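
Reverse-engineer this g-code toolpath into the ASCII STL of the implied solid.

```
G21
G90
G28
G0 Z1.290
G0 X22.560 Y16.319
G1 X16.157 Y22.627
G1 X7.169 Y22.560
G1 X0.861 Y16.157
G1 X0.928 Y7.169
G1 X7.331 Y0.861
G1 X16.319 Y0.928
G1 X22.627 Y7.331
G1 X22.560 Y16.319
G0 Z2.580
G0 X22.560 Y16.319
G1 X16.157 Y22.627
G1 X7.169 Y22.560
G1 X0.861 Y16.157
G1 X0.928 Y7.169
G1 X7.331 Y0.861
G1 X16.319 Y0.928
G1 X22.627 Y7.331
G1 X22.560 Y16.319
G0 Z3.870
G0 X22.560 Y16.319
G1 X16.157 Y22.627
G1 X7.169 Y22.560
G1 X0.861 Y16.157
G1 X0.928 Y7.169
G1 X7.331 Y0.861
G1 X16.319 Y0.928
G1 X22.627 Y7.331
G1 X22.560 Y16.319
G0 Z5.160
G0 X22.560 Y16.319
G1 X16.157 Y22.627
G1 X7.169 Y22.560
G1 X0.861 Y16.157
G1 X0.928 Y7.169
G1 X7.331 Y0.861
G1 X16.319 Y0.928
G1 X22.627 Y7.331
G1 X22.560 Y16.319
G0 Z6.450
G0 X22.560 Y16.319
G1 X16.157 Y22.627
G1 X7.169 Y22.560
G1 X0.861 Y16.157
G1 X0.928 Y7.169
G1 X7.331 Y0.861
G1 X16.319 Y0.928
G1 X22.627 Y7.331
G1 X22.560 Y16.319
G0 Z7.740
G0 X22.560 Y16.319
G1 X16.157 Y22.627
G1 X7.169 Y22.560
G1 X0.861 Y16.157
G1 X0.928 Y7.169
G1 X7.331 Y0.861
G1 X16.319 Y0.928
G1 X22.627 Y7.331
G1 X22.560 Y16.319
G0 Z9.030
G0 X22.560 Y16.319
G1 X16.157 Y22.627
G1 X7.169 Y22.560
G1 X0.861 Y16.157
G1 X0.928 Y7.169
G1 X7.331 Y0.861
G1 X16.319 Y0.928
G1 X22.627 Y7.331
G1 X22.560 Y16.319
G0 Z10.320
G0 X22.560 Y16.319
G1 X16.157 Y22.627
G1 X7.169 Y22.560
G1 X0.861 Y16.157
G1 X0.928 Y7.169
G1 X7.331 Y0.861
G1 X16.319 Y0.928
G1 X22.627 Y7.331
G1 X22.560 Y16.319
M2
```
solid part
  facet normal 0.0000 0.0000 -1.0000
    outer loop
      vertex 7.169 22.560 0.000
      vertex 16.157 22.627 0.000
      vertex 22.560 16.319 0.000
    endloop
  endfacet
  facet normal 0.0000 0.0000 -1.0000
    outer loop
      vertex 0.861 16.157 0.000
      vertex 7.169 22.560 0.000
      vertex 22.560 16.319 0.000
    endloop
  endfacet
  facet normal 0.0000 0.0000 -1.0000
    outer loop
      vertex 0.928 7.169 0.000
      vertex 0.861 16.157 0.000
      vertex 22.560 16.319 0.000
    endloop
  endfacet
  facet normal 0.0000 0.0000 -1.0000
    outer loop
      vertex 7.331 0.861 0.000
      vertex 0.928 7.169 0.000
      vertex 22.560 16.319 0.000
    endloop
  endfacet
  facet normal 0.0000 0.0000 -1.0000
    outer loop
      vertex 16.319 0.928 0.000
      vertex 7.331 0.861 0.000
      vertex 22.560 16.319 0.000
    endloop
  endfacet
  facet normal 0.0000 0.0000 -1.0000
    outer loop
      vertex 22.627 7.331 0.000
      vertex 16.319 0.928 0.000
      vertex 22.560 16.319 0.000
    endloop
  endfacet
  facet normal 0.0000 0.0000 1.0000
    outer loop
      vertex 22.560 16.319 10.320
      vertex 16.157 22.627 10.320
      vertex 7.169 22.560 10.320
    endloop
  endfacet
  facet normal 0.0000 0.0000 1.0000
    outer loop
      vertex 22.560 16.319 10.320
      vertex 7.169 22.560 10.320
      vertex 0.861 16.157 10.320
    endloop
  endfacet
  facet normal 0.0000 0.0000 1.0000
    outer loop
      vertex 22.560 16.319 10.320
      vertex 0.861 16.157 10.320
      vertex 0.928 7.169 10.320
    endloop
  endfacet
  facet normal 0.0000 0.0000 1.0000
    outer loop
      vertex 22.560 16.319 10.320
      vertex 0.928 7.169 10.320
      vertex 7.331 0.861 10.320
    endloop
  endfacet
  facet normal 0.0000 0.0000 1.0000
    outer loop
      vertex 22.560 16.319 10.320
      vertex 7.331 0.861 10.320
      vertex 16.319 0.928 10.320
    endloop
  endfacet
  facet normal 0.0000 0.0000 1.0000
    outer loop
      vertex 22.560 16.319 10.320
      vertex 16.319 0.928 10.320
      vertex 22.627 7.331 10.320
    endloop
  endfacet
  facet normal 0.7018 0.7124 0.0000
    outer loop
      vertex 22.560 16.319 0.000
      vertex 16.157 22.627 0.000
      vertex 16.157 22.627 10.320
    endloop
  endfacet
  facet normal 0.7018 0.7124 0.0000
    outer loop
      vertex 22.560 16.319 0.000
      vertex 16.157 22.627 10.320
      vertex 22.560 16.319 10.320
    endloop
  endfacet
  facet normal -0.0075 1.0000 0.0000
    outer loop
      vertex 16.157 22.627 0.000
      vertex 7.169 22.560 0.000
      vertex 7.169 22.560 10.320
    endloop
  endfacet
  facet normal -0.0075 1.0000 0.0000
    outer loop
      vertex 16.157 22.627 0.000
      vertex 7.169 22.560 10.320
      vertex 16.157 22.627 10.320
    endloop
  endfacet
  facet normal -0.7124 0.7018 0.0000
    outer loop
      vertex 7.169 22.560 0.000
      vertex 0.861 16.157 0.000
      vertex 0.861 16.157 10.320
    endloop
  endfacet
  facet normal -0.7124 0.7018 0.0000
    outer loop
      vertex 7.169 22.560 0.000
      vertex 0.861 16.157 10.320
      vertex 7.169 22.560 10.320
    endloop
  endfacet
  facet normal -1.0000 -0.0075 0.0000
    outer loop
      vertex 0.861 16.157 0.000
      vertex 0.928 7.169 0.000
      vertex 0.928 7.169 10.320
    endloop
  endfacet
  facet normal -1.0000 -0.0075 0.0000
    outer loop
      vertex 0.861 16.157 0.000
      vertex 0.928 7.169 10.320
      vertex 0.861 16.157 10.320
    endloop
  endfacet
  facet normal -0.7018 -0.7124 0.0000
    outer loop
      vertex 0.928 7.169 0.000
      vertex 7.331 0.861 0.000
      vertex 7.331 0.861 10.320
    endloop
  endfacet
  facet normal -0.7018 -0.7124 0.0000
    outer loop
      vertex 0.928 7.169 0.000
      vertex 7.331 0.861 10.320
      vertex 0.928 7.169 10.320
    endloop
  endfacet
  facet normal 0.0075 -1.0000 0.0000
    outer loop
      vertex 7.331 0.861 0.000
      vertex 16.319 0.928 0.000
      vertex 16.319 0.928 10.320
    endloop
  endfacet
  facet normal 0.0075 -1.0000 0.0000
    outer loop
      vertex 7.331 0.861 0.000
      vertex 16.319 0.928 10.320
      vertex 7.331 0.861 10.320
    endloop
  endfacet
  facet normal 0.7124 -0.7018 0.0000
    outer loop
      vertex 16.319 0.928 0.000
      vertex 22.627 7.331 0.000
      vertex 22.627 7.331 10.320
    endloop
  endfacet
  facet normal 0.7124 -0.7018 0.0000
    outer loop
      vertex 16.319 0.928 0.000
      vertex 22.627 7.331 10.320
      vertex 16.319 0.928 10.320
    endloop
  endfacet
  facet normal 1.0000 0.0075 0.0000
    outer loop
      vertex 22.627 7.331 0.000
      vertex 22.560 16.319 0.000
      vertex 22.560 16.319 10.320
    endloop
  endfacet
  facet normal 1.0000 0.0075 0.0000
    outer loop
      vertex 22.627 7.331 0.000
      vertex 22.560 16.319 10.320
      vertex 22.627 7.331 10.320
    endloop
  endfacet
endsolid part

The G0 Z moves step by Δz≈1.290 mm. Every layer's G1 loop is the same polygon, so the solid is a straight extrusion of it from z=0 to z≈10.3. Closing with flat bottom and top caps and triangulating gives 28 facets — a regular 8-sided prism (a cylinder approximated with 8 flat sides), circumscribed radius ≈ 11.7 mm, height ≈ 10.3 mm.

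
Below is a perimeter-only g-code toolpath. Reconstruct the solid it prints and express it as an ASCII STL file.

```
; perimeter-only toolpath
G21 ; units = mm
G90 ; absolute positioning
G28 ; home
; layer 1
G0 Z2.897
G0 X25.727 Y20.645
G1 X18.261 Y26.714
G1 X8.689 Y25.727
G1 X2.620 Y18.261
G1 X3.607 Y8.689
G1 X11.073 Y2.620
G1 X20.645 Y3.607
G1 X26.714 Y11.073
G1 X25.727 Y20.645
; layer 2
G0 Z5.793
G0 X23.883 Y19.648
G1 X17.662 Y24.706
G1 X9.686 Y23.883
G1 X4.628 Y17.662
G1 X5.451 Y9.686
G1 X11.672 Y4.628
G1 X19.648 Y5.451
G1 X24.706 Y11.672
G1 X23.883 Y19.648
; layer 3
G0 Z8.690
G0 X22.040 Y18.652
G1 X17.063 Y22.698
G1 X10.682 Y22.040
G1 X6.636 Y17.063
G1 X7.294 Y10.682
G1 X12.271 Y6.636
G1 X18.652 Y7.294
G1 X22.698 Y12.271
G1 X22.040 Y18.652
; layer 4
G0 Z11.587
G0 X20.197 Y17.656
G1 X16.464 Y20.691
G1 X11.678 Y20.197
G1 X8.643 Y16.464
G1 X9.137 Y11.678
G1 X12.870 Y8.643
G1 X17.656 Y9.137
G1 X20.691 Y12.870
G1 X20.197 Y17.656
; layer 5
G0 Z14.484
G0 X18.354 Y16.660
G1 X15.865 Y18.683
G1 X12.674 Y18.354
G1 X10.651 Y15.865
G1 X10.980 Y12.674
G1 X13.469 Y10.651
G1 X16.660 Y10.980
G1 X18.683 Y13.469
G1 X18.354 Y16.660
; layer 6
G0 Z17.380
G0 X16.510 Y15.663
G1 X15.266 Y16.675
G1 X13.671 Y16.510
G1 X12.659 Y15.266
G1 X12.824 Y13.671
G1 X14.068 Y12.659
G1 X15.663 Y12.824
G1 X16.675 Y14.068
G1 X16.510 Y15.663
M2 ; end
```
solid part
  facet normal 0.0000 0.0000 -1.0000
    outer loop
      vertex 7.693 27.570 0.000
      vertex 18.860 28.722 0.000
      vertex 27.570 21.641 0.000
    endloop
  endfacet
  facet normal 0.0000 0.0000 -1.0000
    outer loop
      vertex 0.612 18.860 0.000
      vertex 7.693 27.570 0.000
      vertex 27.570 21.641 0.000
    endloop
  endfacet
  facet normal 0.0000 0.0000 -1.0000
    outer loop
      vertex 1.764 7.693 0.000
      vertex 0.612 18.860 0.000
      vertex 27.570 21.641 0.000
    endloop
  endfacet
  facet normal 0.0000 0.0000 -1.0000
    outer loop
      vertex 10.474 0.612 0.000
      vertex 1.764 7.693 0.000
      vertex 27.570 21.641 0.000
    endloop
  endfacet
  facet normal 0.0000 0.0000 -1.0000
    outer loop
      vertex 21.641 1.764 0.000
      vertex 10.474 0.612 0.000
      vertex 27.570 21.641 0.000
    endloop
  endfacet
  facet normal 0.0000 0.0000 -1.0000
    outer loop
      vertex 28.722 10.474 0.000
      vertex 21.641 1.764 0.000
      vertex 27.570 21.641 0.000
    endloop
  endfacet
  facet normal 0.5245 0.6451 0.5556
    outer loop
      vertex 27.570 21.641 0.000
      vertex 18.860 28.722 0.000
      vertex 14.667 14.667 20.277
    endloop
  endfacet
  facet normal -0.0853 0.8270 0.5556
    outer loop
      vertex 18.860 28.722 0.000
      vertex 7.693 27.570 0.000
      vertex 14.667 14.667 20.277
    endloop
  endfacet
  facet normal -0.6451 0.5245 0.5556
    outer loop
      vertex 7.693 27.570 0.000
      vertex 0.612 18.860 0.000
      vertex 14.667 14.667 20.277
    endloop
  endfacet
  facet normal -0.8270 -0.0853 0.5556
    outer loop
      vertex 0.612 18.860 0.000
      vertex 1.764 7.693 0.000
      vertex 14.667 14.667 20.277
    endloop
  endfacet
  facet normal -0.5245 -0.6451 0.5556
    outer loop
      vertex 1.764 7.693 0.000
      vertex 10.474 0.612 0.000
      vertex 14.667 14.667 20.277
    endloop
  endfacet
  facet normal 0.0853 -0.8270 0.5556
    outer loop
      vertex 10.474 0.612 0.000
      vertex 21.641 1.764 0.000
      vertex 14.667 14.667 20.277
    endloop
  endfacet
  facet normal 0.6451 -0.5245 0.5556
    outer loop
      vertex 21.641 1.764 0.000
      vertex 28.722 10.474 0.000
      vertex 14.667 14.667 20.277
    endloop
  endfacet
  facet normal 0.8270 0.0853 0.5556
    outer loop
      vertex 28.722 10.474 0.000
      vertex 27.570 21.641 0.000
      vertex 14.667 14.667 20.277
    endloop
  endfacet
endsolid part

The G0 Z moves step by Δz≈2.897 mm. The G1 loops shrink linearly with z, so the solid tapers from its base footprint up to z≈20.3. Closing with a flat bottom cap and the tapered top and triangulating gives 14 facets — a regular 8-sided pyramid, base circumscribed radius ≈ 14.7 mm, apex at z ≈ 20.3 mm.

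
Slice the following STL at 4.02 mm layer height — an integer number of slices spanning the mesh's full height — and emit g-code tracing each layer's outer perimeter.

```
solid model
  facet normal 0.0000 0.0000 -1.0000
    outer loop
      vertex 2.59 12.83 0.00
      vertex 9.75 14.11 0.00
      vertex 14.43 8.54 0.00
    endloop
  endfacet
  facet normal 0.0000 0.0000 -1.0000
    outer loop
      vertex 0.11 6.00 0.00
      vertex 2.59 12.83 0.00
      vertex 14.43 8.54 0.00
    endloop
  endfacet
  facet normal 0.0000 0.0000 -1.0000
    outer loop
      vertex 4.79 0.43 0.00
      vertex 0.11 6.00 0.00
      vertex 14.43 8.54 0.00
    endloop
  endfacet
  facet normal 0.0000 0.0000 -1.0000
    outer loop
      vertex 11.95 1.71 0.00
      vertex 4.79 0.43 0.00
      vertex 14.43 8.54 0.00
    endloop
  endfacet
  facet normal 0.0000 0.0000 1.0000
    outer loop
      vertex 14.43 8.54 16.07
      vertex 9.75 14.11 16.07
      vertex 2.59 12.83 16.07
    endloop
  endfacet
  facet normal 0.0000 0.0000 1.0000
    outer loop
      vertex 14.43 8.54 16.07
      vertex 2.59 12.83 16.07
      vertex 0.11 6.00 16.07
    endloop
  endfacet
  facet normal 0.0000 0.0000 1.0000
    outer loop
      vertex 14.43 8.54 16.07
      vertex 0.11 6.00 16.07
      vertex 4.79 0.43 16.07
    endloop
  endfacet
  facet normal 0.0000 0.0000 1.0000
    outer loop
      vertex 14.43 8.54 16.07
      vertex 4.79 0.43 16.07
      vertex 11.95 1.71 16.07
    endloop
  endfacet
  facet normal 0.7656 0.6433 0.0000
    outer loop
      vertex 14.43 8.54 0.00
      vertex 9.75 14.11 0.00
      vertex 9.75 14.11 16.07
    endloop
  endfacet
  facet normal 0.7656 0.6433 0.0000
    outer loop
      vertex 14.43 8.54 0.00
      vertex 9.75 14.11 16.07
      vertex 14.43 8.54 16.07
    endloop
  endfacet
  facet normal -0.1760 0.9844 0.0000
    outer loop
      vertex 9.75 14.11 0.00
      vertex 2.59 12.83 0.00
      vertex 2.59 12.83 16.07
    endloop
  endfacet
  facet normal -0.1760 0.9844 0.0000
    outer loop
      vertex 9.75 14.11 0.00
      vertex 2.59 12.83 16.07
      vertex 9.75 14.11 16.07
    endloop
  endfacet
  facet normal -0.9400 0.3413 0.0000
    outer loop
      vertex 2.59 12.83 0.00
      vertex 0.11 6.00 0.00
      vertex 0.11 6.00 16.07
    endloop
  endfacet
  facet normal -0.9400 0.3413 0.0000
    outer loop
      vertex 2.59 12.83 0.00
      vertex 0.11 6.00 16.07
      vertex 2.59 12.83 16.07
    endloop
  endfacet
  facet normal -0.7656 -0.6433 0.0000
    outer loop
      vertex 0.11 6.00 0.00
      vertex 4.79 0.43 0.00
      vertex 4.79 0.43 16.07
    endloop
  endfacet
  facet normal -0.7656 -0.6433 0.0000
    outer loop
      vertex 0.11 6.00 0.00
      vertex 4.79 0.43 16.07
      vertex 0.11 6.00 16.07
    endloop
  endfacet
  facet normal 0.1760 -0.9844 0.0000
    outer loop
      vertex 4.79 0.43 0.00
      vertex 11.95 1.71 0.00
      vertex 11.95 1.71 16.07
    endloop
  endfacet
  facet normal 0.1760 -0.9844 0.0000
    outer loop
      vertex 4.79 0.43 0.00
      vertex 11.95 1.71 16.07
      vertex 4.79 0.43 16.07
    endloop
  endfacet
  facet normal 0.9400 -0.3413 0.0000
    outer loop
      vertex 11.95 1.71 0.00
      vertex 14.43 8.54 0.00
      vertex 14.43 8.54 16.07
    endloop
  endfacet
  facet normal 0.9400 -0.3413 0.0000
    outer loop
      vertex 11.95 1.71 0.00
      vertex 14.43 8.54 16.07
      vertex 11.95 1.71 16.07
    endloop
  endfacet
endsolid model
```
; perimeter-only toolpath
G21 ; units = mm
G90 ; absolute positioning
G28 ; home
; layer 1
G0 Z4.02
G0 X14.43 Y8.54
G1 X9.75 Y14.11
G1 X2.59 Y12.83
G1 X0.11 Y6.00
G1 X4.79 Y0.43
G1 X11.95 Y1.71
G1 X14.43 Y8.54
; layer 2
G0 Z8.04
G0 X14.43 Y8.54
G1 X9.75 Y14.11
G1 X2.59 Y12.83
G1 X0.11 Y6.00
G1 X4.79 Y0.43
G1 X11.95 Y1.71
G1 X14.43 Y8.54
; layer 3
G0 Z12.05
G0 X14.43 Y8.54
G1 X9.75 Y14.11
G1 X2.59 Y12.83
G1 X0.11 Y6.00
G1 X4.79 Y0.43
G1 X11.95 Y1.71
G1 X14.43 Y8.54
; layer 4
G0 Z16.07
G0 X14.43 Y8.54
G1 X9.75 Y14.11
G1 X2.59 Y12.83
G1 X0.11 Y6.00
G1 X4.79 Y0.43
G1 X11.95 Y1.71
G1 X14.43 Y8.54
M2 ; end

The solid is a regular 6-sided prism (a cylinder approximated with 6 flat sides), circumscribed radius ≈ 7.27 mm, height ≈ 16.1 mm. Slicing at Δz = 4.02 mm — 4 equal slices spanning the solid's height, so layer i sits at z = i·h/4 — gives 4 non-empty perimeters. Each is a 6-segment closed polygon; G0 lifts to the layer z and rapids to the start vertex, then G1 traces the edges.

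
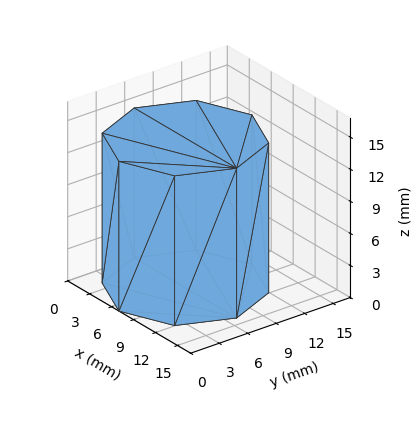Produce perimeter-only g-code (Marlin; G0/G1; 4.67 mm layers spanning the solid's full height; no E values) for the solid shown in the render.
Reading the render: the shape is a regular 8-sided prism (a cylinder approximated with 8 flat sides), circumscribed radius ≈ 7 mm, height ≈ 14 mm (dimensions read to the nearest mm from the axis ticks). For the g-code, the solid's height is divided into equal slices at the stated Δz and each level perimeter traced with G1 moves after a G0 lift.

; perimeter-only toolpath
G21 ; units = mm
G90 ; absolute positioning
G28 ; home
; layer 1
G0 Z4.67
G0 X14.00 Y7.00
G1 X11.95 Y11.95
G1 X7.00 Y14.00
G1 X2.05 Y11.95
G1 X0.00 Y7.00
G1 X2.05 Y2.05
G1 X7.00 Y0.00
G1 X11.95 Y2.05
G1 X14.00 Y7.00
; layer 2
G0 Z9.33
G0 X14.00 Y7.00
G1 X11.95 Y11.95
G1 X7.00 Y14.00
G1 X2.05 Y11.95
G1 X0.00 Y7.00
G1 X2.05 Y2.05
G1 X7.00 Y0.00
G1 X11.95 Y2.05
G1 X14.00 Y7.00
; layer 3
G0 Z14.00
G0 X14.00 Y7.00
G1 X11.95 Y11.95
G1 X7.00 Y14.00
G1 X2.05 Y11.95
G1 X0.00 Y7.00
G1 X2.05 Y2.05
G1 X7.00 Y0.00
G1 X11.95 Y2.05
G1 X14.00 Y7.00
M2 ; end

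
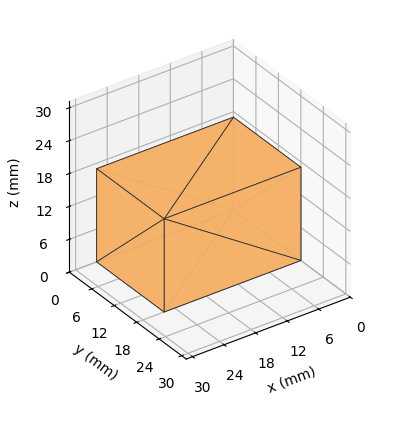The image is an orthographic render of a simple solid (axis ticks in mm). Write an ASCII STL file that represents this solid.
Reading the render: the shape is a rectangular box, roughly 26 × 18 mm footprint and 17 mm tall (dimensions read to the nearest mm from the axis ticks). For the STL, each face is triangulated and given an outward normal.

solid part
  facet normal 0.0000 0.0000 -1.0000
    outer loop
      vertex 26.0 18.0 0.0
      vertex 26.0 0.0 0.0
      vertex 0.0 0.0 0.0
    endloop
  endfacet
  facet normal 0.0000 0.0000 -1.0000
    outer loop
      vertex 0.0 18.0 0.0
      vertex 26.0 18.0 0.0
      vertex 0.0 0.0 0.0
    endloop
  endfacet
  facet normal 0.0000 0.0000 1.0000
    outer loop
      vertex 0.0 0.0 17.0
      vertex 26.0 0.0 17.0
      vertex 26.0 18.0 17.0
    endloop
  endfacet
  facet normal 0.0000 0.0000 1.0000
    outer loop
      vertex 0.0 0.0 17.0
      vertex 26.0 18.0 17.0
      vertex 0.0 18.0 17.0
    endloop
  endfacet
  facet normal 0.0000 -1.0000 0.0000
    outer loop
      vertex 0.0 0.0 0.0
      vertex 26.0 0.0 0.0
      vertex 26.0 0.0 17.0
    endloop
  endfacet
  facet normal 0.0000 -1.0000 0.0000
    outer loop
      vertex 0.0 0.0 0.0
      vertex 26.0 0.0 17.0
      vertex 0.0 0.0 17.0
    endloop
  endfacet
  facet normal 0.0000 1.0000 0.0000
    outer loop
      vertex 26.0 18.0 17.0
      vertex 26.0 18.0 0.0
      vertex 0.0 18.0 0.0
    endloop
  endfacet
  facet normal 0.0000 1.0000 0.0000
    outer loop
      vertex 0.0 18.0 17.0
      vertex 26.0 18.0 17.0
      vertex 0.0 18.0 0.0
    endloop
  endfacet
  facet normal -1.0000 0.0000 0.0000
    outer loop
      vertex 0.0 18.0 17.0
      vertex 0.0 18.0 0.0
      vertex 0.0 0.0 0.0
    endloop
  endfacet
  facet normal -1.0000 0.0000 0.0000
    outer loop
      vertex 0.0 0.0 17.0
      vertex 0.0 18.0 17.0
      vertex 0.0 0.0 0.0
    endloop
  endfacet
  facet normal 1.0000 0.0000 0.0000
    outer loop
      vertex 26.0 0.0 0.0
      vertex 26.0 18.0 0.0
      vertex 26.0 18.0 17.0
    endloop
  endfacet
  facet normal 1.0000 0.0000 0.0000
    outer loop
      vertex 26.0 0.0 0.0
      vertex 26.0 18.0 17.0
      vertex 26.0 0.0 17.0
    endloop
  endfacet
endsolid part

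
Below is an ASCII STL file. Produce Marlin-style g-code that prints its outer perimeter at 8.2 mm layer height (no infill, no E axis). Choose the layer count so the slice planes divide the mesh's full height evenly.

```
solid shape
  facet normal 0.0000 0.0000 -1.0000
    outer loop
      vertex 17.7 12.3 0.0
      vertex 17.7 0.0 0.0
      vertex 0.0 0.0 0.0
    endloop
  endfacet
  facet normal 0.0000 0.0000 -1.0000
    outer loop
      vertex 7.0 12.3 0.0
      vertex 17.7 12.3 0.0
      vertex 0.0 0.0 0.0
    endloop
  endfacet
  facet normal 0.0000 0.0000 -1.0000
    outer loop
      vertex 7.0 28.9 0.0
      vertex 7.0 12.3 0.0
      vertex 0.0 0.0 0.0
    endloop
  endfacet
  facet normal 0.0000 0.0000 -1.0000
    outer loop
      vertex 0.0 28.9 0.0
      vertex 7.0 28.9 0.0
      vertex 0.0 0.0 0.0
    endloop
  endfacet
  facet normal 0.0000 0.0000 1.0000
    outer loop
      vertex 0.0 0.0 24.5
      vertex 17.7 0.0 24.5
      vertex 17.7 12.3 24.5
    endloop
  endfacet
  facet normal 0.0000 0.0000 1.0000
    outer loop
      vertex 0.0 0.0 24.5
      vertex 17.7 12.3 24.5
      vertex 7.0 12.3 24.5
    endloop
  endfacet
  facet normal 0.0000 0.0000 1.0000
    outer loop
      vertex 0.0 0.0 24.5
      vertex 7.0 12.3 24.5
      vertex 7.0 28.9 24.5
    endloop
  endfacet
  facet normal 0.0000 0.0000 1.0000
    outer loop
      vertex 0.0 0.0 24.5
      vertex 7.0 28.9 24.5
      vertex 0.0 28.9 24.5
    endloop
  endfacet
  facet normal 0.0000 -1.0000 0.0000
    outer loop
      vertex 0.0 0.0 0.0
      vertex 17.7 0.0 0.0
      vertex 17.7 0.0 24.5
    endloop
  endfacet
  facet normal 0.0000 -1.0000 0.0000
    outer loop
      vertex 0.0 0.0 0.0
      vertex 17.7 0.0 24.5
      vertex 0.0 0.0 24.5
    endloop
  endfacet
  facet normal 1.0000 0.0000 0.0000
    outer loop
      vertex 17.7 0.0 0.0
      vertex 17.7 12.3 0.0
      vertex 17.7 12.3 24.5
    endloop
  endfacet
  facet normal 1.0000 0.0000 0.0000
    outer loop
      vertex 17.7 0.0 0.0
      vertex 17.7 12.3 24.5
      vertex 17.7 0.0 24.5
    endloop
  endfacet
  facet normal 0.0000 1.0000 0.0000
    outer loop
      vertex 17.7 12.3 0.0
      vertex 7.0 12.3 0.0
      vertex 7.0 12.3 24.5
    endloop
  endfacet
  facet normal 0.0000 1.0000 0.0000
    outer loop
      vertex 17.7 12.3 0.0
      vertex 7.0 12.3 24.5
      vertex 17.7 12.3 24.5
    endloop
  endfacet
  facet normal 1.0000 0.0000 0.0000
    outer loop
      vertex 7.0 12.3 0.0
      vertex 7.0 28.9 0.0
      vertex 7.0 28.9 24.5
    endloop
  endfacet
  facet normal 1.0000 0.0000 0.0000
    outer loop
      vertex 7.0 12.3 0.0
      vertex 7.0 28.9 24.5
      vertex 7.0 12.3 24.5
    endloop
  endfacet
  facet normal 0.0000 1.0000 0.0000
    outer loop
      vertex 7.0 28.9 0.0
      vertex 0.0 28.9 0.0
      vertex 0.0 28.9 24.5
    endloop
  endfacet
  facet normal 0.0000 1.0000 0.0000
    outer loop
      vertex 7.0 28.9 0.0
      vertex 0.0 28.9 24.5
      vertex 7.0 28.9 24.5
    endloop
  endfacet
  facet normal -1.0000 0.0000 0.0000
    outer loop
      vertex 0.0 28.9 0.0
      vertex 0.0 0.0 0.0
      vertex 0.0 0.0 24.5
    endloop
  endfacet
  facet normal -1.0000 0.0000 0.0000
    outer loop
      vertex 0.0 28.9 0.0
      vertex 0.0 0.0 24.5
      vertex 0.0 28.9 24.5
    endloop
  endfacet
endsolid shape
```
; perimeter-only toolpath
G21 ; units = mm
G90 ; absolute positioning
G28 ; home
; layer 1
G0 Z8.2
G0 X0.0 Y0.0
G1 X17.7 Y0.0
G1 X17.7 Y12.3
G1 X7.0 Y12.3
G1 X7.0 Y28.9
G1 X0.0 Y28.9
G1 X0.0 Y0.0
; layer 2
G0 Z16.3
G0 X0.0 Y0.0
G1 X17.7 Y0.0
G1 X17.7 Y12.3
G1 X7.0 Y12.3
G1 X7.0 Y28.9
G1 X0.0 Y28.9
G1 X0.0 Y0.0
; layer 3
G0 Z24.5
G0 X0.0 Y0.0
G1 X17.7 Y0.0
G1 X17.7 Y12.3
G1 X7.0 Y12.3
G1 X7.0 Y28.9
G1 X0.0 Y28.9
G1 X0.0 Y0.0
M2 ; end

The solid is an L-shaped prism: outer 17.7 × 28.9 mm, arm thicknesses ≈ 12.3 mm (horizontal) and 7 mm (vertical), extruded 24.5 mm in z. Slicing at Δz = 8.2 mm — 3 equal slices spanning the solid's height, so layer i sits at z = i·h/3 — gives 3 non-empty perimeters. Each is a 6-segment closed polygon; G0 lifts to the layer z and rapids to the start vertex, then G1 traces the edges.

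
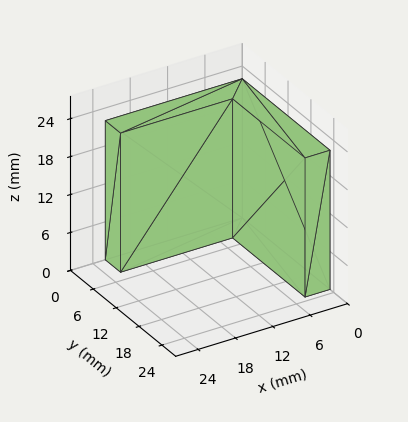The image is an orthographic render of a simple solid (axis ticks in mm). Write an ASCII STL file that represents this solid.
Reading the render: the shape is an L-shaped prism: outer 22 × 23 mm, arm thicknesses ≈ 4 mm (horizontal) and 4 mm (vertical), extruded 22 mm in z (dimensions read to the nearest mm from the axis ticks). For the STL, each face is triangulated and given an outward normal.

solid part
  facet normal 0.0000 0.0000 -1.0000
    outer loop
      vertex 22.000 4.000 0.000
      vertex 22.000 0.000 0.000
      vertex 0.000 0.000 0.000
    endloop
  endfacet
  facet normal 0.0000 0.0000 -1.0000
    outer loop
      vertex 4.000 4.000 0.000
      vertex 22.000 4.000 0.000
      vertex 0.000 0.000 0.000
    endloop
  endfacet
  facet normal 0.0000 0.0000 -1.0000
    outer loop
      vertex 4.000 23.000 0.000
      vertex 4.000 4.000 0.000
      vertex 0.000 0.000 0.000
    endloop
  endfacet
  facet normal 0.0000 0.0000 -1.0000
    outer loop
      vertex 0.000 23.000 0.000
      vertex 4.000 23.000 0.000
      vertex 0.000 0.000 0.000
    endloop
  endfacet
  facet normal 0.0000 0.0000 1.0000
    outer loop
      vertex 0.000 0.000 22.000
      vertex 22.000 0.000 22.000
      vertex 22.000 4.000 22.000
    endloop
  endfacet
  facet normal 0.0000 0.0000 1.0000
    outer loop
      vertex 0.000 0.000 22.000
      vertex 22.000 4.000 22.000
      vertex 4.000 4.000 22.000
    endloop
  endfacet
  facet normal 0.0000 0.0000 1.0000
    outer loop
      vertex 0.000 0.000 22.000
      vertex 4.000 4.000 22.000
      vertex 4.000 23.000 22.000
    endloop
  endfacet
  facet normal 0.0000 0.0000 1.0000
    outer loop
      vertex 0.000 0.000 22.000
      vertex 4.000 23.000 22.000
      vertex 0.000 23.000 22.000
    endloop
  endfacet
  facet normal 0.0000 -1.0000 0.0000
    outer loop
      vertex 0.000 0.000 0.000
      vertex 22.000 0.000 0.000
      vertex 22.000 0.000 22.000
    endloop
  endfacet
  facet normal 0.0000 -1.0000 0.0000
    outer loop
      vertex 0.000 0.000 0.000
      vertex 22.000 0.000 22.000
      vertex 0.000 0.000 22.000
    endloop
  endfacet
  facet normal 1.0000 0.0000 0.0000
    outer loop
      vertex 22.000 0.000 0.000
      vertex 22.000 4.000 0.000
      vertex 22.000 4.000 22.000
    endloop
  endfacet
  facet normal 1.0000 0.0000 0.0000
    outer loop
      vertex 22.000 0.000 0.000
      vertex 22.000 4.000 22.000
      vertex 22.000 0.000 22.000
    endloop
  endfacet
  facet normal 0.0000 1.0000 0.0000
    outer loop
      vertex 22.000 4.000 0.000
      vertex 4.000 4.000 0.000
      vertex 4.000 4.000 22.000
    endloop
  endfacet
  facet normal 0.0000 1.0000 0.0000
    outer loop
      vertex 22.000 4.000 0.000
      vertex 4.000 4.000 22.000
      vertex 22.000 4.000 22.000
    endloop
  endfacet
  facet normal 1.0000 0.0000 0.0000
    outer loop
      vertex 4.000 4.000 0.000
      vertex 4.000 23.000 0.000
      vertex 4.000 23.000 22.000
    endloop
  endfacet
  facet normal 1.0000 0.0000 0.0000
    outer loop
      vertex 4.000 4.000 0.000
      vertex 4.000 23.000 22.000
      vertex 4.000 4.000 22.000
    endloop
  endfacet
  facet normal 0.0000 1.0000 0.0000
    outer loop
      vertex 4.000 23.000 0.000
      vertex 0.000 23.000 0.000
      vertex 0.000 23.000 22.000
    endloop
  endfacet
  facet normal 0.0000 1.0000 0.0000
    outer loop
      vertex 4.000 23.000 0.000
      vertex 0.000 23.000 22.000
      vertex 4.000 23.000 22.000
    endloop
  endfacet
  facet normal -1.0000 0.0000 0.0000
    outer loop
      vertex 0.000 23.000 0.000
      vertex 0.000 0.000 0.000
      vertex 0.000 0.000 22.000
    endloop
  endfacet
  facet normal -1.0000 0.0000 0.0000
    outer loop
      vertex 0.000 23.000 0.000
      vertex 0.000 0.000 22.000
      vertex 0.000 23.000 22.000
    endloop
  endfacet
endsolid part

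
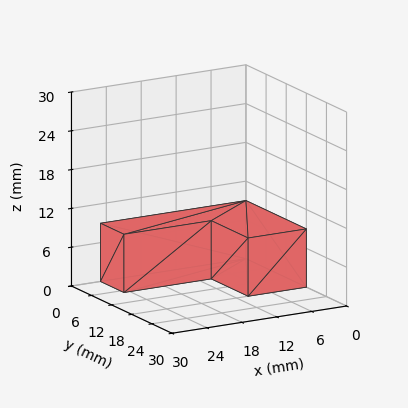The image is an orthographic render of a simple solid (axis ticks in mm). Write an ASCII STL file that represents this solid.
Reading the render: the shape is an L-shaped prism: outer 25 × 18 mm, arm thicknesses ≈ 7 mm (horizontal) and 10 mm (vertical), extruded 9 mm in z (dimensions read to the nearest mm from the axis ticks). For the STL, each face is triangulated and given an outward normal.

solid part
  facet normal 0.0000 0.0000 -1.0000
    outer loop
      vertex 25.00 7.00 0.00
      vertex 25.00 0.00 0.00
      vertex 0.00 0.00 0.00
    endloop
  endfacet
  facet normal 0.0000 0.0000 -1.0000
    outer loop
      vertex 10.00 7.00 0.00
      vertex 25.00 7.00 0.00
      vertex 0.00 0.00 0.00
    endloop
  endfacet
  facet normal 0.0000 0.0000 -1.0000
    outer loop
      vertex 10.00 18.00 0.00
      vertex 10.00 7.00 0.00
      vertex 0.00 0.00 0.00
    endloop
  endfacet
  facet normal 0.0000 0.0000 -1.0000
    outer loop
      vertex 0.00 18.00 0.00
      vertex 10.00 18.00 0.00
      vertex 0.00 0.00 0.00
    endloop
  endfacet
  facet normal 0.0000 0.0000 1.0000
    outer loop
      vertex 0.00 0.00 9.00
      vertex 25.00 0.00 9.00
      vertex 25.00 7.00 9.00
    endloop
  endfacet
  facet normal 0.0000 0.0000 1.0000
    outer loop
      vertex 0.00 0.00 9.00
      vertex 25.00 7.00 9.00
      vertex 10.00 7.00 9.00
    endloop
  endfacet
  facet normal 0.0000 0.0000 1.0000
    outer loop
      vertex 0.00 0.00 9.00
      vertex 10.00 7.00 9.00
      vertex 10.00 18.00 9.00
    endloop
  endfacet
  facet normal 0.0000 0.0000 1.0000
    outer loop
      vertex 0.00 0.00 9.00
      vertex 10.00 18.00 9.00
      vertex 0.00 18.00 9.00
    endloop
  endfacet
  facet normal 0.0000 -1.0000 0.0000
    outer loop
      vertex 0.00 0.00 0.00
      vertex 25.00 0.00 0.00
      vertex 25.00 0.00 9.00
    endloop
  endfacet
  facet normal 0.0000 -1.0000 0.0000
    outer loop
      vertex 0.00 0.00 0.00
      vertex 25.00 0.00 9.00
      vertex 0.00 0.00 9.00
    endloop
  endfacet
  facet normal 1.0000 0.0000 0.0000
    outer loop
      vertex 25.00 0.00 0.00
      vertex 25.00 7.00 0.00
      vertex 25.00 7.00 9.00
    endloop
  endfacet
  facet normal 1.0000 0.0000 0.0000
    outer loop
      vertex 25.00 0.00 0.00
      vertex 25.00 7.00 9.00
      vertex 25.00 0.00 9.00
    endloop
  endfacet
  facet normal 0.0000 1.0000 0.0000
    outer loop
      vertex 25.00 7.00 0.00
      vertex 10.00 7.00 0.00
      vertex 10.00 7.00 9.00
    endloop
  endfacet
  facet normal 0.0000 1.0000 0.0000
    outer loop
      vertex 25.00 7.00 0.00
      vertex 10.00 7.00 9.00
      vertex 25.00 7.00 9.00
    endloop
  endfacet
  facet normal 1.0000 0.0000 0.0000
    outer loop
      vertex 10.00 7.00 0.00
      vertex 10.00 18.00 0.00
      vertex 10.00 18.00 9.00
    endloop
  endfacet
  facet normal 1.0000 0.0000 0.0000
    outer loop
      vertex 10.00 7.00 0.00
      vertex 10.00 18.00 9.00
      vertex 10.00 7.00 9.00
    endloop
  endfacet
  facet normal 0.0000 1.0000 0.0000
    outer loop
      vertex 10.00 18.00 0.00
      vertex 0.00 18.00 0.00
      vertex 0.00 18.00 9.00
    endloop
  endfacet
  facet normal 0.0000 1.0000 0.0000
    outer loop
      vertex 10.00 18.00 0.00
      vertex 0.00 18.00 9.00
      vertex 10.00 18.00 9.00
    endloop
  endfacet
  facet normal -1.0000 0.0000 0.0000
    outer loop
      vertex 0.00 18.00 0.00
      vertex 0.00 0.00 0.00
      vertex 0.00 0.00 9.00
    endloop
  endfacet
  facet normal -1.0000 0.0000 0.0000
    outer loop
      vertex 0.00 18.00 0.00
      vertex 0.00 0.00 9.00
      vertex 0.00 18.00 9.00
    endloop
  endfacet
endsolid part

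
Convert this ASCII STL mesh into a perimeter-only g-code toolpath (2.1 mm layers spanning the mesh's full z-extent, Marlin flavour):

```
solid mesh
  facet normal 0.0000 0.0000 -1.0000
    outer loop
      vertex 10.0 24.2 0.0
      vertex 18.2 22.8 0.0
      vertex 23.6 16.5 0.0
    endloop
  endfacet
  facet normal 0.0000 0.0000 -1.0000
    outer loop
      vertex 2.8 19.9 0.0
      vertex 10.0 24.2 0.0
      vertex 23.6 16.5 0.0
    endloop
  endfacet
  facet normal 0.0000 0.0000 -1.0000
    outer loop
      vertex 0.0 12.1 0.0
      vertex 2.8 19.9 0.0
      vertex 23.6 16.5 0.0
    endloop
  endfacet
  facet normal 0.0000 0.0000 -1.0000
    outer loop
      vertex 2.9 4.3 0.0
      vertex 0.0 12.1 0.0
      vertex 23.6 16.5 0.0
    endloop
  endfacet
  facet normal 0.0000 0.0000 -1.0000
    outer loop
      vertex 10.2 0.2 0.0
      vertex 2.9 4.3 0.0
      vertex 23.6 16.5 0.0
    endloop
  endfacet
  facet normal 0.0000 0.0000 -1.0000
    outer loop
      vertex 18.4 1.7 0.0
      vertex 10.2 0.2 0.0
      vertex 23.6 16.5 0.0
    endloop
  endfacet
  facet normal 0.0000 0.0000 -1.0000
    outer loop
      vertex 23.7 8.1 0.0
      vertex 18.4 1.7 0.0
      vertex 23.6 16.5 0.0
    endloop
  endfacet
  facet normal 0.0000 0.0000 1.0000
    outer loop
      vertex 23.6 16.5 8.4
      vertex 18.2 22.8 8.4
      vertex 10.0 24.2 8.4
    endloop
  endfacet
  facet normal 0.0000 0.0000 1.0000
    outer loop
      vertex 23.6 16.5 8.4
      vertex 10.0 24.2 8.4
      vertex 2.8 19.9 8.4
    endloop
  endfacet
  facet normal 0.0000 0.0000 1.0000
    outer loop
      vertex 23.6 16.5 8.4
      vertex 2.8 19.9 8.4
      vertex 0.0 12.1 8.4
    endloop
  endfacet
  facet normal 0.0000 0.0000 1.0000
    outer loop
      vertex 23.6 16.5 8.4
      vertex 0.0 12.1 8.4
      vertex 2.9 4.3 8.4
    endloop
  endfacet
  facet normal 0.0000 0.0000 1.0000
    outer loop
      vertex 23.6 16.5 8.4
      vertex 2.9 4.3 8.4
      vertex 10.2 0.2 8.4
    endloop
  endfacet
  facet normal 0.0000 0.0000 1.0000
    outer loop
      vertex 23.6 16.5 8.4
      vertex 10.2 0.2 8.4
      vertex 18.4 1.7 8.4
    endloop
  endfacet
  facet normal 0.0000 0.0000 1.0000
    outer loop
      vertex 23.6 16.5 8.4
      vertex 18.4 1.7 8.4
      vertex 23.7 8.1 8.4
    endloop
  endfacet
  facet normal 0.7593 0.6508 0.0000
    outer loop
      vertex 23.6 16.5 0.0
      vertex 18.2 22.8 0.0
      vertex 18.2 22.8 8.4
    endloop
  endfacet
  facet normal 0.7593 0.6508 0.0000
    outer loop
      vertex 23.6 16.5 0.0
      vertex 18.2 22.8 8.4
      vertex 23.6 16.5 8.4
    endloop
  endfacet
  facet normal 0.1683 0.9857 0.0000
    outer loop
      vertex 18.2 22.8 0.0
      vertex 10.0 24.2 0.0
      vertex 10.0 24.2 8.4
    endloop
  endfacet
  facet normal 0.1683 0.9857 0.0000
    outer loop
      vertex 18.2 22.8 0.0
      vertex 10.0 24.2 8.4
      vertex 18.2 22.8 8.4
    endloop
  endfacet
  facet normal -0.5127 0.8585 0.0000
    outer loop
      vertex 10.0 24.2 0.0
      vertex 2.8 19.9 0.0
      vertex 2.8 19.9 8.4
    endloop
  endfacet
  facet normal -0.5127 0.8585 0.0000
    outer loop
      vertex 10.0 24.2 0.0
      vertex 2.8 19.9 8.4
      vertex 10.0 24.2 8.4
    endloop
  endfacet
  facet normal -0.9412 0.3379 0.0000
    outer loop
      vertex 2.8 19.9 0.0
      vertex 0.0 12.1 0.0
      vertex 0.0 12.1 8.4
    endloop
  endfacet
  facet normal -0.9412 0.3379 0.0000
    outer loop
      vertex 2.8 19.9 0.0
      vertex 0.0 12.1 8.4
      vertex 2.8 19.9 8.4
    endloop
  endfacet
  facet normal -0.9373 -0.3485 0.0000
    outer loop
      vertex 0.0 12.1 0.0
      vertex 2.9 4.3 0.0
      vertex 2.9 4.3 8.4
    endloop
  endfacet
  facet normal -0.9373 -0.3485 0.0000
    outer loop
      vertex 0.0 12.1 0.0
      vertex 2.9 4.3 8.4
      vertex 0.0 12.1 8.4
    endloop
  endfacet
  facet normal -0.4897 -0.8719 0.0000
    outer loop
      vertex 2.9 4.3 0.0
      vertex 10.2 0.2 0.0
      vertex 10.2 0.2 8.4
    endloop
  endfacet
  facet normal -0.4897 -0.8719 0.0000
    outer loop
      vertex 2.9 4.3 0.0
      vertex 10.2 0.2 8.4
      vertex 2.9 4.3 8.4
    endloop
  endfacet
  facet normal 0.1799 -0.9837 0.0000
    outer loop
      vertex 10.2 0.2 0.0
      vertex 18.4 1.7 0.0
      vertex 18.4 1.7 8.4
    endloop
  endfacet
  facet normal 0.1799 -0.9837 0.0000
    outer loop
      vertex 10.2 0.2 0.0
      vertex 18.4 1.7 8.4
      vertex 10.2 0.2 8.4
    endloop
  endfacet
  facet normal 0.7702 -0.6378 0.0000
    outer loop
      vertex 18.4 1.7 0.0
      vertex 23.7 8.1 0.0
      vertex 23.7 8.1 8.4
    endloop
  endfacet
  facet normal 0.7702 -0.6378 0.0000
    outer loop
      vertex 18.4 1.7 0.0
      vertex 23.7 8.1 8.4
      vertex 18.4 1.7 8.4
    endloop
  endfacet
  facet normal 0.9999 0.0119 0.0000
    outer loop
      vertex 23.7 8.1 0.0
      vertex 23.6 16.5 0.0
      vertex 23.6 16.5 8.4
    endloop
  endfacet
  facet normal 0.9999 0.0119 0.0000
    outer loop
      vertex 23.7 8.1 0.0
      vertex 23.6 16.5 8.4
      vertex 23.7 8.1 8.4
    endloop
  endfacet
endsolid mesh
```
; perimeter-only toolpath
G21 ; units = mm
G90 ; absolute positioning
G28 ; home
; layer 1
G0 Z2.1
G0 X23.6 Y16.5
G1 X18.2 Y22.8
G1 X10.0 Y24.2
G1 X2.8 Y19.9
G1 X0.0 Y12.1
G1 X2.9 Y4.3
G1 X10.2 Y0.2
G1 X18.4 Y1.7
G1 X23.7 Y8.1
G1 X23.6 Y16.5
; layer 2
G0 Z4.2
G0 X23.6 Y16.5
G1 X18.2 Y22.8
G1 X10.0 Y24.2
G1 X2.8 Y19.9
G1 X0.0 Y12.1
G1 X2.9 Y4.3
G1 X10.2 Y0.2
G1 X18.4 Y1.7
G1 X23.7 Y8.1
G1 X23.6 Y16.5
; layer 3
G0 Z6.3
G0 X23.6 Y16.5
G1 X18.2 Y22.8
G1 X10.0 Y24.2
G1 X2.8 Y19.9
G1 X0.0 Y12.1
G1 X2.9 Y4.3
G1 X10.2 Y0.2
G1 X18.4 Y1.7
G1 X23.7 Y8.1
G1 X23.6 Y16.5
; layer 4
G0 Z8.4
G0 X23.6 Y16.5
G1 X18.2 Y22.8
G1 X10.0 Y24.2
G1 X2.8 Y19.9
G1 X0.0 Y12.1
G1 X2.9 Y4.3
G1 X10.2 Y0.2
G1 X18.4 Y1.7
G1 X23.7 Y8.1
G1 X23.6 Y16.5
M2 ; end

The solid is a regular 9-sided prism (a cylinder approximated with 9 flat sides), circumscribed radius ≈ 12.2 mm, height ≈ 8.4 mm. Slicing at Δz = 2.1 mm — 4 equal slices spanning the solid's height, so layer i sits at z = i·h/4 — gives 4 non-empty perimeters. Each is a 9-segment closed polygon; G0 lifts to the layer z and rapids to the start vertex, then G1 traces the edges.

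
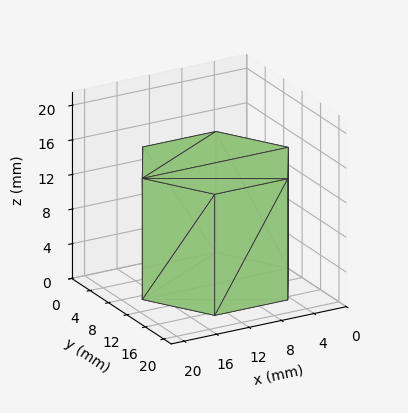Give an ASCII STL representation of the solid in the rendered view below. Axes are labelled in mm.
Reading the render: the shape is a regular 6-sided prism (a cylinder approximated with 6 flat sides), circumscribed radius ≈ 9 mm, height ≈ 14 mm (dimensions read to the nearest mm from the axis ticks). For the STL, each face is triangulated and given an outward normal.

solid part
  facet normal 0.0000 0.0000 -1.0000
    outer loop
      vertex 4.500 16.794 0.000
      vertex 13.500 16.794 0.000
      vertex 18.000 9.000 0.000
    endloop
  endfacet
  facet normal 0.0000 0.0000 -1.0000
    outer loop
      vertex 0.000 9.000 0.000
      vertex 4.500 16.794 0.000
      vertex 18.000 9.000 0.000
    endloop
  endfacet
  facet normal 0.0000 0.0000 -1.0000
    outer loop
      vertex 4.500 1.206 0.000
      vertex 0.000 9.000 0.000
      vertex 18.000 9.000 0.000
    endloop
  endfacet
  facet normal 0.0000 0.0000 -1.0000
    outer loop
      vertex 13.500 1.206 0.000
      vertex 4.500 1.206 0.000
      vertex 18.000 9.000 0.000
    endloop
  endfacet
  facet normal 0.0000 0.0000 1.0000
    outer loop
      vertex 18.000 9.000 14.000
      vertex 13.500 16.794 14.000
      vertex 4.500 16.794 14.000
    endloop
  endfacet
  facet normal 0.0000 0.0000 1.0000
    outer loop
      vertex 18.000 9.000 14.000
      vertex 4.500 16.794 14.000
      vertex 0.000 9.000 14.000
    endloop
  endfacet
  facet normal 0.0000 0.0000 1.0000
    outer loop
      vertex 18.000 9.000 14.000
      vertex 0.000 9.000 14.000
      vertex 4.500 1.206 14.000
    endloop
  endfacet
  facet normal 0.0000 0.0000 1.0000
    outer loop
      vertex 18.000 9.000 14.000
      vertex 4.500 1.206 14.000
      vertex 13.500 1.206 14.000
    endloop
  endfacet
  facet normal 0.8660 0.5000 0.0000
    outer loop
      vertex 18.000 9.000 0.000
      vertex 13.500 16.794 0.000
      vertex 13.500 16.794 14.000
    endloop
  endfacet
  facet normal 0.8660 0.5000 0.0000
    outer loop
      vertex 18.000 9.000 0.000
      vertex 13.500 16.794 14.000
      vertex 18.000 9.000 14.000
    endloop
  endfacet
  facet normal 0.0000 1.0000 0.0000
    outer loop
      vertex 13.500 16.794 0.000
      vertex 4.500 16.794 0.000
      vertex 4.500 16.794 14.000
    endloop
  endfacet
  facet normal 0.0000 1.0000 0.0000
    outer loop
      vertex 13.500 16.794 0.000
      vertex 4.500 16.794 14.000
      vertex 13.500 16.794 14.000
    endloop
  endfacet
  facet normal -0.8660 0.5000 0.0000
    outer loop
      vertex 4.500 16.794 0.000
      vertex 0.000 9.000 0.000
      vertex 0.000 9.000 14.000
    endloop
  endfacet
  facet normal -0.8660 0.5000 0.0000
    outer loop
      vertex 4.500 16.794 0.000
      vertex 0.000 9.000 14.000
      vertex 4.500 16.794 14.000
    endloop
  endfacet
  facet normal -0.8660 -0.5000 0.0000
    outer loop
      vertex 0.000 9.000 0.000
      vertex 4.500 1.206 0.000
      vertex 4.500 1.206 14.000
    endloop
  endfacet
  facet normal -0.8660 -0.5000 0.0000
    outer loop
      vertex 0.000 9.000 0.000
      vertex 4.500 1.206 14.000
      vertex 0.000 9.000 14.000
    endloop
  endfacet
  facet normal 0.0000 -1.0000 0.0000
    outer loop
      vertex 4.500 1.206 0.000
      vertex 13.500 1.206 0.000
      vertex 13.500 1.206 14.000
    endloop
  endfacet
  facet normal 0.0000 -1.0000 0.0000
    outer loop
      vertex 4.500 1.206 0.000
      vertex 13.500 1.206 14.000
      vertex 4.500 1.206 14.000
    endloop
  endfacet
  facet normal 0.8660 -0.5000 0.0000
    outer loop
      vertex 13.500 1.206 0.000
      vertex 18.000 9.000 0.000
      vertex 18.000 9.000 14.000
    endloop
  endfacet
  facet normal 0.8660 -0.5000 0.0000
    outer loop
      vertex 13.500 1.206 0.000
      vertex 18.000 9.000 14.000
      vertex 13.500 1.206 14.000
    endloop
  endfacet
endsolid part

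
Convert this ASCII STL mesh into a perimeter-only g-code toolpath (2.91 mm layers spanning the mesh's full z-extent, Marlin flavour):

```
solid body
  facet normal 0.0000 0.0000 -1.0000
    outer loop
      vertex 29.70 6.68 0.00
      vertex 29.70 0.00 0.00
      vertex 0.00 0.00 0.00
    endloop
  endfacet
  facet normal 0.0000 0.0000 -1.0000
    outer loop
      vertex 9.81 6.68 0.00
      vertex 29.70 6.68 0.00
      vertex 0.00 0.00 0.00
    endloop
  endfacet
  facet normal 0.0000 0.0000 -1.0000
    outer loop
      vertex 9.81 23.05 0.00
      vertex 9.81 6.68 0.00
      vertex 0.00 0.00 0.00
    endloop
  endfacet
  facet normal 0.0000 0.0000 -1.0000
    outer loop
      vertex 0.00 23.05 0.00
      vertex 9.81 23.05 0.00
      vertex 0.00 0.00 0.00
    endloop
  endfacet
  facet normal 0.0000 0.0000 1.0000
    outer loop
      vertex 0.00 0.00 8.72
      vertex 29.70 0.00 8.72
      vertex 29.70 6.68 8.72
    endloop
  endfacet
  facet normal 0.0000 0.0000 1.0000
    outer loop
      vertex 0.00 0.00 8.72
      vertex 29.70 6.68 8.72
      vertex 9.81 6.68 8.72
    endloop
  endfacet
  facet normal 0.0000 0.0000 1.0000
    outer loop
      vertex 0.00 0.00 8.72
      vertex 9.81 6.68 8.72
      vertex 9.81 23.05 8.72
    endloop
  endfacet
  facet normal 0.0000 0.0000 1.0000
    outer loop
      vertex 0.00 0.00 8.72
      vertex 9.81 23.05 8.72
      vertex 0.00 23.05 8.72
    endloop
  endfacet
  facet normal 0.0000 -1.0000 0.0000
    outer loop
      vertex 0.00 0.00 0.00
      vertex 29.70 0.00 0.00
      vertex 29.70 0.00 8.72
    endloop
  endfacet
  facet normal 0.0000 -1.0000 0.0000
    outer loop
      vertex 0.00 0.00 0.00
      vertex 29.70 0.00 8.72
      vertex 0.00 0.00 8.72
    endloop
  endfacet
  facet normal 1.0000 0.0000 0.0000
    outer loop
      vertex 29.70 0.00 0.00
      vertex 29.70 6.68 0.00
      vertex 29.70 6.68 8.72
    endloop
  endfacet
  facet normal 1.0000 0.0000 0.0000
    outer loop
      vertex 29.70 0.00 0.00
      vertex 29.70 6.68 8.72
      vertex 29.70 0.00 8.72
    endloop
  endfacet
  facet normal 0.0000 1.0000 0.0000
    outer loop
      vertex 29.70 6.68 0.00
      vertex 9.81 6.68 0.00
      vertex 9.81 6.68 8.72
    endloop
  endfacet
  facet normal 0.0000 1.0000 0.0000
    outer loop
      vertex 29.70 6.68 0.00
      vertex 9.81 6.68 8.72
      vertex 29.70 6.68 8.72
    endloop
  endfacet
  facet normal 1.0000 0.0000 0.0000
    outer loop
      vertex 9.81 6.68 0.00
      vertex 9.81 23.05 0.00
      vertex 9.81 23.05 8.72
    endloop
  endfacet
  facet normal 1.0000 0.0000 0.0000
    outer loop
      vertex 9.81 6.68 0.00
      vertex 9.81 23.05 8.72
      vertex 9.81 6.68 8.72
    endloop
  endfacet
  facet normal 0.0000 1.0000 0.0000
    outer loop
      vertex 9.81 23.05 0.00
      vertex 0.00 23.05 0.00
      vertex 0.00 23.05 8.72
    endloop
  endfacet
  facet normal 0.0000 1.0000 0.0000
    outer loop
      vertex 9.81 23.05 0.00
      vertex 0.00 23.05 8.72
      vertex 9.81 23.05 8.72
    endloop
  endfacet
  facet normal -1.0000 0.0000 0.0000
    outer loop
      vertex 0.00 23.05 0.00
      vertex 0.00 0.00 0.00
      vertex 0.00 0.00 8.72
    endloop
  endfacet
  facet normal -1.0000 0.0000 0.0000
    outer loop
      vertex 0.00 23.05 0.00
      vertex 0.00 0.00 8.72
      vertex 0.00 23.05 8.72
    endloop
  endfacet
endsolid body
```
; perimeter-only toolpath
G21 ; units = mm
G90 ; absolute positioning
G28 ; home
; layer 1
G0 Z2.91
G0 X0.00 Y0.00
G1 X29.70 Y0.00
G1 X29.70 Y6.68
G1 X9.81 Y6.68
G1 X9.81 Y23.05
G1 X0.00 Y23.05
G1 X0.00 Y0.00
; layer 2
G0 Z5.81
G0 X0.00 Y0.00
G1 X29.70 Y0.00
G1 X29.70 Y6.68
G1 X9.81 Y6.68
G1 X9.81 Y23.05
G1 X0.00 Y23.05
G1 X0.00 Y0.00
; layer 3
G0 Z8.72
G0 X0.00 Y0.00
G1 X29.70 Y0.00
G1 X29.70 Y6.68
G1 X9.81 Y6.68
G1 X9.81 Y23.05
G1 X0.00 Y23.05
G1 X0.00 Y0.00
M2 ; end

The solid is an L-shaped prism: outer 29.7 × 23.1 mm, arm thicknesses ≈ 6.68 mm (horizontal) and 9.81 mm (vertical), extruded 8.72 mm in z. Slicing at Δz = 2.91 mm — 3 equal slices spanning the solid's height, so layer i sits at z = i·h/3 — gives 3 non-empty perimeters. Each is a 6-segment closed polygon; G0 lifts to the layer z and rapids to the start vertex, then G1 traces the edges.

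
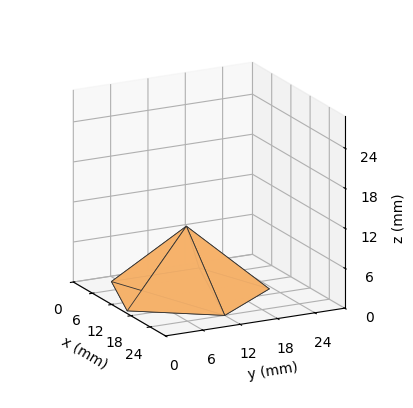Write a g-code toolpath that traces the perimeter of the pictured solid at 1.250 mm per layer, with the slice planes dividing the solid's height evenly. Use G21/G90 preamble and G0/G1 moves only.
Reading the render: the shape is a regular 5-sided pyramid, base circumscribed radius ≈ 12 mm, apex at z ≈ 10 mm (dimensions read to the nearest mm from the axis ticks). For the g-code, the solid's height is divided into equal slices at the stated Δz and each level perimeter traced with G1 moves after a G0 lift.

; perimeter-only toolpath
G21 ; units = mm
G90 ; absolute positioning
G28 ; home
; layer 1
G0 Z1.250
G0 X22.500 Y12.000
G1 X15.245 Y21.986
G1 X3.505 Y18.171
G1 X3.505 Y5.829
G1 X15.245 Y2.014
G1 X22.500 Y12.000
; layer 2
G0 Z2.500
G0 X21.000 Y12.000
G1 X14.781 Y20.560
G1 X4.719 Y17.290
G1 X4.719 Y6.710
G1 X14.781 Y3.440
G1 X21.000 Y12.000
; layer 3
G0 Z3.750
G0 X19.500 Y12.000
G1 X14.318 Y19.133
G1 X5.933 Y16.408
G1 X5.933 Y7.592
G1 X14.318 Y4.867
G1 X19.500 Y12.000
; layer 4
G0 Z5.000
G0 X18.000 Y12.000
G1 X13.854 Y17.706
G1 X7.146 Y15.527
G1 X7.146 Y8.473
G1 X13.854 Y6.293
G1 X18.000 Y12.000
; layer 5
G0 Z6.250
G0 X16.500 Y12.000
G1 X13.390 Y16.280
G1 X8.360 Y14.645
G1 X8.360 Y9.355
G1 X13.390 Y7.720
G1 X16.500 Y12.000
; layer 6
G0 Z7.500
G0 X15.000 Y12.000
G1 X12.927 Y14.853
G1 X9.573 Y13.763
G1 X9.573 Y10.237
G1 X12.927 Y9.147
G1 X15.000 Y12.000
; layer 7
G0 Z8.750
G0 X13.500 Y12.000
G1 X12.463 Y13.427
G1 X10.787 Y12.882
G1 X10.787 Y11.118
G1 X12.463 Y10.573
G1 X13.500 Y12.000
M2 ; end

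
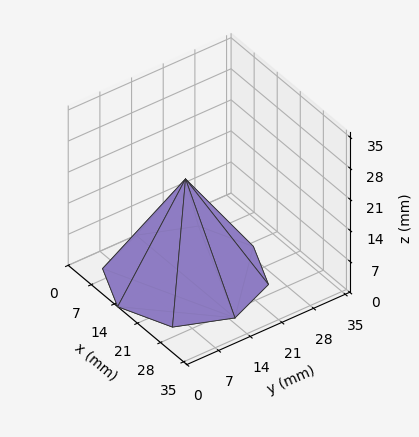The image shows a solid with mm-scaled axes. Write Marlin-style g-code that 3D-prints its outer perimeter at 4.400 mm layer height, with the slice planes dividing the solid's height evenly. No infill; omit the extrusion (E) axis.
Reading the render: the shape is a regular 8-sided pyramid, base circumscribed radius ≈ 15 mm, apex at z ≈ 22 mm (dimensions read to the nearest mm from the axis ticks). For the g-code, the solid's height is divided into equal slices at the stated Δz and each level perimeter traced with G1 moves after a G0 lift.

; perimeter-only toolpath
G21 ; units = mm
G90 ; absolute positioning
G28 ; home
; layer 1
G0 Z4.400
G0 X27.000 Y15.000
G1 X23.486 Y23.486
G1 X15.000 Y27.000
G1 X6.514 Y23.486
G1 X3.000 Y15.000
G1 X6.514 Y6.514
G1 X15.000 Y3.000
G1 X23.486 Y6.514
G1 X27.000 Y15.000
; layer 2
G0 Z8.800
G0 X24.000 Y15.000
G1 X21.364 Y21.364
G1 X15.000 Y24.000
G1 X8.636 Y21.364
G1 X6.000 Y15.000
G1 X8.636 Y8.636
G1 X15.000 Y6.000
G1 X21.364 Y8.636
G1 X24.000 Y15.000
; layer 3
G0 Z13.200
G0 X21.000 Y15.000
G1 X19.243 Y19.243
G1 X15.000 Y21.000
G1 X10.757 Y19.243
G1 X9.000 Y15.000
G1 X10.757 Y10.757
G1 X15.000 Y9.000
G1 X19.243 Y10.757
G1 X21.000 Y15.000
; layer 4
G0 Z17.600
G0 X18.000 Y15.000
G1 X17.121 Y17.121
G1 X15.000 Y18.000
G1 X12.879 Y17.121
G1 X12.000 Y15.000
G1 X12.879 Y12.879
G1 X15.000 Y12.000
G1 X17.121 Y12.879
G1 X18.000 Y15.000
M2 ; end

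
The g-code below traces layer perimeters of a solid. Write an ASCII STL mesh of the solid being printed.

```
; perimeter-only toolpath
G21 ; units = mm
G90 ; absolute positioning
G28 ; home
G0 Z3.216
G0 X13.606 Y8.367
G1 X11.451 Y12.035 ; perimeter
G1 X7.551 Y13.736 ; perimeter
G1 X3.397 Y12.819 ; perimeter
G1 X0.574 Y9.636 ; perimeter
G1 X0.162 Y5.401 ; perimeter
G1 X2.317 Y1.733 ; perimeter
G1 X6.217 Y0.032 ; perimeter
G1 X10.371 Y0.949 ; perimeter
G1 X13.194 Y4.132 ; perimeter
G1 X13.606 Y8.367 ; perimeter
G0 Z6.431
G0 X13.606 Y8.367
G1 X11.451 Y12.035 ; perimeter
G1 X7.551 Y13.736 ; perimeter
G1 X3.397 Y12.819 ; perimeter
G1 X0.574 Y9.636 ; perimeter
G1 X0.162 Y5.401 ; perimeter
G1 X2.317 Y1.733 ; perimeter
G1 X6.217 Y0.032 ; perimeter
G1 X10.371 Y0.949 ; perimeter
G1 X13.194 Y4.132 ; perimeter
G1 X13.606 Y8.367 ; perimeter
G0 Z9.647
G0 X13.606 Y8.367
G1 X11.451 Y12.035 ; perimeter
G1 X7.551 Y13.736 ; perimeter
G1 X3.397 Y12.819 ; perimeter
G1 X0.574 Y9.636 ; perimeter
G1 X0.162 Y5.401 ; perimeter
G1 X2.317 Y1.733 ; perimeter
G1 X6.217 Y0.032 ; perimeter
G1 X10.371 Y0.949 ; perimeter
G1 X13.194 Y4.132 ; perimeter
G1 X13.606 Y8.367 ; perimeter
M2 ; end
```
solid part
  facet normal 0.0000 0.0000 -1.0000
    outer loop
      vertex 7.551 13.736 0.000
      vertex 11.451 12.035 0.000
      vertex 13.606 8.367 0.000
    endloop
  endfacet
  facet normal 0.0000 0.0000 -1.0000
    outer loop
      vertex 3.397 12.819 0.000
      vertex 7.551 13.736 0.000
      vertex 13.606 8.367 0.000
    endloop
  endfacet
  facet normal 0.0000 0.0000 -1.0000
    outer loop
      vertex 0.574 9.636 0.000
      vertex 3.397 12.819 0.000
      vertex 13.606 8.367 0.000
    endloop
  endfacet
  facet normal 0.0000 0.0000 -1.0000
    outer loop
      vertex 0.162 5.401 0.000
      vertex 0.574 9.636 0.000
      vertex 13.606 8.367 0.000
    endloop
  endfacet
  facet normal 0.0000 0.0000 -1.0000
    outer loop
      vertex 2.317 1.733 0.000
      vertex 0.162 5.401 0.000
      vertex 13.606 8.367 0.000
    endloop
  endfacet
  facet normal 0.0000 0.0000 -1.0000
    outer loop
      vertex 6.217 0.032 0.000
      vertex 2.317 1.733 0.000
      vertex 13.606 8.367 0.000
    endloop
  endfacet
  facet normal 0.0000 0.0000 -1.0000
    outer loop
      vertex 10.371 0.949 0.000
      vertex 6.217 0.032 0.000
      vertex 13.606 8.367 0.000
    endloop
  endfacet
  facet normal 0.0000 0.0000 -1.0000
    outer loop
      vertex 13.194 4.132 0.000
      vertex 10.371 0.949 0.000
      vertex 13.606 8.367 0.000
    endloop
  endfacet
  facet normal 0.0000 0.0000 1.0000
    outer loop
      vertex 13.606 8.367 9.647
      vertex 11.451 12.035 9.647
      vertex 7.551 13.736 9.647
    endloop
  endfacet
  facet normal 0.0000 0.0000 1.0000
    outer loop
      vertex 13.606 8.367 9.647
      vertex 7.551 13.736 9.647
      vertex 3.397 12.819 9.647
    endloop
  endfacet
  facet normal 0.0000 0.0000 1.0000
    outer loop
      vertex 13.606 8.367 9.647
      vertex 3.397 12.819 9.647
      vertex 0.574 9.636 9.647
    endloop
  endfacet
  facet normal 0.0000 0.0000 1.0000
    outer loop
      vertex 13.606 8.367 9.647
      vertex 0.574 9.636 9.647
      vertex 0.162 5.401 9.647
    endloop
  endfacet
  facet normal 0.0000 0.0000 1.0000
    outer loop
      vertex 13.606 8.367 9.647
      vertex 0.162 5.401 9.647
      vertex 2.317 1.733 9.647
    endloop
  endfacet
  facet normal 0.0000 0.0000 1.0000
    outer loop
      vertex 13.606 8.367 9.647
      vertex 2.317 1.733 9.647
      vertex 6.217 0.032 9.647
    endloop
  endfacet
  facet normal 0.0000 0.0000 1.0000
    outer loop
      vertex 13.606 8.367 9.647
      vertex 6.217 0.032 9.647
      vertex 10.371 0.949 9.647
    endloop
  endfacet
  facet normal 0.0000 0.0000 1.0000
    outer loop
      vertex 13.606 8.367 9.647
      vertex 10.371 0.949 9.647
      vertex 13.194 4.132 9.647
    endloop
  endfacet
  facet normal 0.8622 0.5066 0.0000
    outer loop
      vertex 13.606 8.367 0.000
      vertex 11.451 12.035 0.000
      vertex 11.451 12.035 9.647
    endloop
  endfacet
  facet normal 0.8622 0.5066 0.0000
    outer loop
      vertex 13.606 8.367 0.000
      vertex 11.451 12.035 9.647
      vertex 13.606 8.367 9.647
    endloop
  endfacet
  facet normal 0.3998 0.9166 0.0000
    outer loop
      vertex 11.451 12.035 0.000
      vertex 7.551 13.736 0.000
      vertex 7.551 13.736 9.647
    endloop
  endfacet
  facet normal 0.3998 0.9166 0.0000
    outer loop
      vertex 11.451 12.035 0.000
      vertex 7.551 13.736 9.647
      vertex 11.451 12.035 9.647
    endloop
  endfacet
  facet normal -0.2156 0.9765 0.0000
    outer loop
      vertex 7.551 13.736 0.000
      vertex 3.397 12.819 0.000
      vertex 3.397 12.819 9.647
    endloop
  endfacet
  facet normal -0.2156 0.9765 0.0000
    outer loop
      vertex 7.551 13.736 0.000
      vertex 3.397 12.819 9.647
      vertex 7.551 13.736 9.647
    endloop
  endfacet
  facet normal -0.7481 0.6635 0.0000
    outer loop
      vertex 3.397 12.819 0.000
      vertex 0.574 9.636 0.000
      vertex 0.574 9.636 9.647
    endloop
  endfacet
  facet normal -0.7481 0.6635 0.0000
    outer loop
      vertex 3.397 12.819 0.000
      vertex 0.574 9.636 9.647
      vertex 3.397 12.819 9.647
    endloop
  endfacet
  facet normal -0.9953 0.0968 0.0000
    outer loop
      vertex 0.574 9.636 0.000
      vertex 0.162 5.401 0.000
      vertex 0.162 5.401 9.647
    endloop
  endfacet
  facet normal -0.9953 0.0968 0.0000
    outer loop
      vertex 0.574 9.636 0.000
      vertex 0.162 5.401 9.647
      vertex 0.574 9.636 9.647
    endloop
  endfacet
  facet normal -0.8622 -0.5066 0.0000
    outer loop
      vertex 0.162 5.401 0.000
      vertex 2.317 1.733 0.000
      vertex 2.317 1.733 9.647
    endloop
  endfacet
  facet normal -0.8622 -0.5066 0.0000
    outer loop
      vertex 0.162 5.401 0.000
      vertex 2.317 1.733 9.647
      vertex 0.162 5.401 9.647
    endloop
  endfacet
  facet normal -0.3998 -0.9166 0.0000
    outer loop
      vertex 2.317 1.733 0.000
      vertex 6.217 0.032 0.000
      vertex 6.217 0.032 9.647
    endloop
  endfacet
  facet normal -0.3998 -0.9166 0.0000
    outer loop
      vertex 2.317 1.733 0.000
      vertex 6.217 0.032 9.647
      vertex 2.317 1.733 9.647
    endloop
  endfacet
  facet normal 0.2156 -0.9765 0.0000
    outer loop
      vertex 6.217 0.032 0.000
      vertex 10.371 0.949 0.000
      vertex 10.371 0.949 9.647
    endloop
  endfacet
  facet normal 0.2156 -0.9765 0.0000
    outer loop
      vertex 6.217 0.032 0.000
      vertex 10.371 0.949 9.647
      vertex 6.217 0.032 9.647
    endloop
  endfacet
  facet normal 0.7481 -0.6635 0.0000
    outer loop
      vertex 10.371 0.949 0.000
      vertex 13.194 4.132 0.000
      vertex 13.194 4.132 9.647
    endloop
  endfacet
  facet normal 0.7481 -0.6635 0.0000
    outer loop
      vertex 10.371 0.949 0.000
      vertex 13.194 4.132 9.647
      vertex 10.371 0.949 9.647
    endloop
  endfacet
  facet normal 0.9953 -0.0968 0.0000
    outer loop
      vertex 13.194 4.132 0.000
      vertex 13.606 8.367 0.000
      vertex 13.606 8.367 9.647
    endloop
  endfacet
  facet normal 0.9953 -0.0968 0.0000
    outer loop
      vertex 13.194 4.132 0.000
      vertex 13.606 8.367 9.647
      vertex 13.194 4.132 9.647
    endloop
  endfacet
endsolid part

The G0 Z moves step by Δz≈3.216 mm. Every layer's G1 loop is the same polygon, so the solid is a straight extrusion of it from z=0 to z≈9.65. Closing with flat bottom and top caps and triangulating gives 36 facets — a regular 10-sided prism (a cylinder approximated with 10 flat sides), circumscribed radius ≈ 6.88 mm, height ≈ 9.65 mm.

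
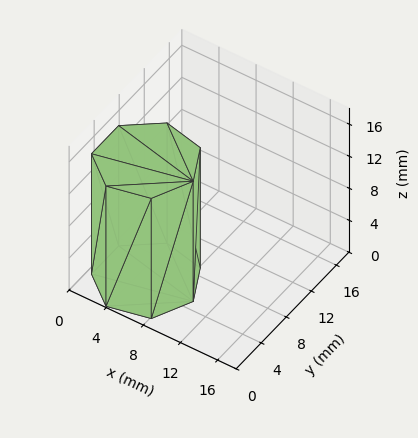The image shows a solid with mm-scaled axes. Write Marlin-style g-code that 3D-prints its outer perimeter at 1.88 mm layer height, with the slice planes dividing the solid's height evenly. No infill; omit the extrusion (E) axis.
Reading the render: the shape is a regular 7-sided prism (a cylinder approximated with 7 flat sides), circumscribed radius ≈ 5 mm, height ≈ 15 mm (dimensions read to the nearest mm from the axis ticks). For the g-code, the solid's height is divided into equal slices at the stated Δz and each level perimeter traced with G1 moves after a G0 lift.

; perimeter-only toolpath
G21 ; units = mm
G90 ; absolute positioning
G28 ; home
; layer 1
G0 Z1.88
G0 X10.00 Y5.00
G1 X8.12 Y8.91
G1 X3.89 Y9.87
G1 X0.50 Y7.17
G1 X0.50 Y2.83
G1 X3.89 Y0.13
G1 X8.12 Y1.09
G1 X10.00 Y5.00
; layer 2
G0 Z3.75
G0 X10.00 Y5.00
G1 X8.12 Y8.91
G1 X3.89 Y9.87
G1 X0.50 Y7.17
G1 X0.50 Y2.83
G1 X3.89 Y0.13
G1 X8.12 Y1.09
G1 X10.00 Y5.00
; layer 3
G0 Z5.62
G0 X10.00 Y5.00
G1 X8.12 Y8.91
G1 X3.89 Y9.87
G1 X0.50 Y7.17
G1 X0.50 Y2.83
G1 X3.89 Y0.13
G1 X8.12 Y1.09
G1 X10.00 Y5.00
; layer 4
G0 Z7.50
G0 X10.00 Y5.00
G1 X8.12 Y8.91
G1 X3.89 Y9.87
G1 X0.50 Y7.17
G1 X0.50 Y2.83
G1 X3.89 Y0.13
G1 X8.12 Y1.09
G1 X10.00 Y5.00
; layer 5
G0 Z9.38
G0 X10.00 Y5.00
G1 X8.12 Y8.91
G1 X3.89 Y9.87
G1 X0.50 Y7.17
G1 X0.50 Y2.83
G1 X3.89 Y0.13
G1 X8.12 Y1.09
G1 X10.00 Y5.00
; layer 6
G0 Z11.25
G0 X10.00 Y5.00
G1 X8.12 Y8.91
G1 X3.89 Y9.87
G1 X0.50 Y7.17
G1 X0.50 Y2.83
G1 X3.89 Y0.13
G1 X8.12 Y1.09
G1 X10.00 Y5.00
; layer 7
G0 Z13.12
G0 X10.00 Y5.00
G1 X8.12 Y8.91
G1 X3.89 Y9.87
G1 X0.50 Y7.17
G1 X0.50 Y2.83
G1 X3.89 Y0.13
G1 X8.12 Y1.09
G1 X10.00 Y5.00
; layer 8
G0 Z15.00
G0 X10.00 Y5.00
G1 X8.12 Y8.91
G1 X3.89 Y9.87
G1 X0.50 Y7.17
G1 X0.50 Y2.83
G1 X3.89 Y0.13
G1 X8.12 Y1.09
G1 X10.00 Y5.00
M2 ; end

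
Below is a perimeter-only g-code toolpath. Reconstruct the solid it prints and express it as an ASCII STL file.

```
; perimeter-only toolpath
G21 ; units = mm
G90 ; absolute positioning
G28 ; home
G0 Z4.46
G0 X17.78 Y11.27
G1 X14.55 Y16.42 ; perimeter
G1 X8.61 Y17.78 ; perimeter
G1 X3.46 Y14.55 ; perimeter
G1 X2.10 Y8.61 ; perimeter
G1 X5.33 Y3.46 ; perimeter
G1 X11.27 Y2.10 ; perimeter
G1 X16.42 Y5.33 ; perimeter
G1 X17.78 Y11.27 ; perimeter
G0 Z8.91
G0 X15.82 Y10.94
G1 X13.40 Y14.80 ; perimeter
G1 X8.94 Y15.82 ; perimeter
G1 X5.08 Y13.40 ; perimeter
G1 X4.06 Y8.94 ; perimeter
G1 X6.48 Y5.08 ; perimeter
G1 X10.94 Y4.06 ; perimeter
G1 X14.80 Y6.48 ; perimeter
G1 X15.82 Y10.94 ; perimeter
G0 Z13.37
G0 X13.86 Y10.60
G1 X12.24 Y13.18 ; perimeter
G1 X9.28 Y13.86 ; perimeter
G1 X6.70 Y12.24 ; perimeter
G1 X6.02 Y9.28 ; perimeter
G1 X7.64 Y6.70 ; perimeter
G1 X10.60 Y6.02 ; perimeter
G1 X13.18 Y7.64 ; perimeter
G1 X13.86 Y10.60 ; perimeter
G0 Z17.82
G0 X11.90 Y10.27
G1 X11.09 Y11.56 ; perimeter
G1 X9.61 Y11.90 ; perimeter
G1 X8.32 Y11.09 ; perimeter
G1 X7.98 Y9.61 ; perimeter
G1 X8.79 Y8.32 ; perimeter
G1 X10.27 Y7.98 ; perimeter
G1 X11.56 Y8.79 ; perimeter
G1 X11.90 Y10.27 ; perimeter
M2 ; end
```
solid part
  facet normal 0.0000 0.0000 -1.0000
    outer loop
      vertex 8.28 19.74 0.00
      vertex 15.70 18.04 0.00
      vertex 19.74 11.60 0.00
    endloop
  endfacet
  facet normal 0.0000 0.0000 -1.0000
    outer loop
      vertex 1.84 15.70 0.00
      vertex 8.28 19.74 0.00
      vertex 19.74 11.60 0.00
    endloop
  endfacet
  facet normal 0.0000 0.0000 -1.0000
    outer loop
      vertex 0.14 8.28 0.00
      vertex 1.84 15.70 0.00
      vertex 19.74 11.60 0.00
    endloop
  endfacet
  facet normal 0.0000 0.0000 -1.0000
    outer loop
      vertex 4.18 1.84 0.00
      vertex 0.14 8.28 0.00
      vertex 19.74 11.60 0.00
    endloop
  endfacet
  facet normal 0.0000 0.0000 -1.0000
    outer loop
      vertex 11.60 0.14 0.00
      vertex 4.18 1.84 0.00
      vertex 19.74 11.60 0.00
    endloop
  endfacet
  facet normal 0.0000 0.0000 -1.0000
    outer loop
      vertex 18.04 4.18 0.00
      vertex 11.60 0.14 0.00
      vertex 19.74 11.60 0.00
    endloop
  endfacet
  facet normal 0.7832 0.4913 0.3811
    outer loop
      vertex 19.74 11.60 0.00
      vertex 15.70 18.04 0.00
      vertex 9.94 9.94 22.28
    endloop
  endfacet
  facet normal 0.2065 0.9012 0.3810
    outer loop
      vertex 15.70 18.04 0.00
      vertex 8.28 19.74 0.00
      vertex 9.94 9.94 22.28
    endloop
  endfacet
  facet normal -0.4913 0.7832 0.3811
    outer loop
      vertex 8.28 19.74 0.00
      vertex 1.84 15.70 0.00
      vertex 9.94 9.94 22.28
    endloop
  endfacet
  facet normal -0.9012 0.2065 0.3810
    outer loop
      vertex 1.84 15.70 0.00
      vertex 0.14 8.28 0.00
      vertex 9.94 9.94 22.28
    endloop
  endfacet
  facet normal -0.7832 -0.4913 0.3811
    outer loop
      vertex 0.14 8.28 0.00
      vertex 4.18 1.84 0.00
      vertex 9.94 9.94 22.28
    endloop
  endfacet
  facet normal -0.2065 -0.9012 0.3810
    outer loop
      vertex 4.18 1.84 0.00
      vertex 11.60 0.14 0.00
      vertex 9.94 9.94 22.28
    endloop
  endfacet
  facet normal 0.4913 -0.7832 0.3811
    outer loop
      vertex 11.60 0.14 0.00
      vertex 18.04 4.18 0.00
      vertex 9.94 9.94 22.28
    endloop
  endfacet
  facet normal 0.9012 -0.2065 0.3810
    outer loop
      vertex 18.04 4.18 0.00
      vertex 19.74 11.60 0.00
      vertex 9.94 9.94 22.28
    endloop
  endfacet
endsolid part

The G0 Z moves step by Δz≈4.46 mm. The G1 loops shrink linearly with z, so the solid tapers from its base footprint up to z≈22.3. Closing with a flat bottom cap and the tapered top and triangulating gives 14 facets — a regular 8-sided pyramid, base circumscribed radius ≈ 9.94 mm, apex at z ≈ 22.3 mm.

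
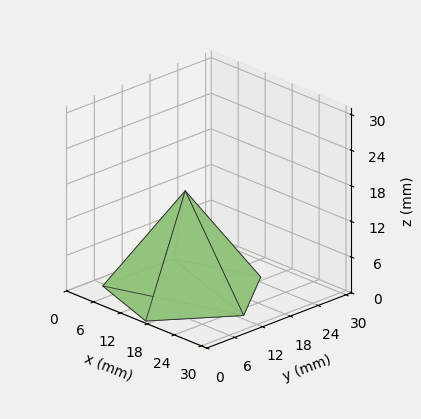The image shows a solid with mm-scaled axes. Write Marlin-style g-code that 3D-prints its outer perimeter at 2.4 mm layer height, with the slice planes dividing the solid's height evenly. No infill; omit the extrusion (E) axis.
Reading the render: the shape is a regular 5-sided pyramid, base circumscribed radius ≈ 13 mm, apex at z ≈ 17 mm (dimensions read to the nearest mm from the axis ticks). For the g-code, the solid's height is divided into equal slices at the stated Δz and each level perimeter traced with G1 moves after a G0 lift.

; perimeter-only toolpath
G21 ; units = mm
G90 ; absolute positioning
G28 ; home
; layer 1
G0 Z2.4
G0 X24.1 Y13.0
G1 X16.4 Y23.6
G1 X4.0 Y19.5
G1 X4.0 Y6.5
G1 X16.4 Y2.4
G1 X24.1 Y13.0
; layer 2
G0 Z4.9
G0 X22.3 Y13.0
G1 X15.9 Y21.9
G1 X5.5 Y18.4
G1 X5.5 Y7.6
G1 X15.9 Y4.1
G1 X22.3 Y13.0
; layer 3
G0 Z7.3
G0 X20.4 Y13.0
G1 X15.3 Y20.1
G1 X7.0 Y17.3
G1 X7.0 Y8.7
G1 X15.3 Y5.9
G1 X20.4 Y13.0
; layer 4
G0 Z9.7
G0 X18.6 Y13.0
G1 X14.7 Y18.3
G1 X8.5 Y16.3
G1 X8.5 Y9.7
G1 X14.7 Y7.7
G1 X18.6 Y13.0
; layer 5
G0 Z12.1
G0 X16.7 Y13.0
G1 X14.1 Y16.5
G1 X10.0 Y15.2
G1 X10.0 Y10.8
G1 X14.1 Y9.5
G1 X16.7 Y13.0
; layer 6
G0 Z14.6
G0 X14.9 Y13.0
G1 X13.6 Y14.8
G1 X11.5 Y14.1
G1 X11.5 Y11.9
G1 X13.6 Y11.2
G1 X14.9 Y13.0
M2 ; end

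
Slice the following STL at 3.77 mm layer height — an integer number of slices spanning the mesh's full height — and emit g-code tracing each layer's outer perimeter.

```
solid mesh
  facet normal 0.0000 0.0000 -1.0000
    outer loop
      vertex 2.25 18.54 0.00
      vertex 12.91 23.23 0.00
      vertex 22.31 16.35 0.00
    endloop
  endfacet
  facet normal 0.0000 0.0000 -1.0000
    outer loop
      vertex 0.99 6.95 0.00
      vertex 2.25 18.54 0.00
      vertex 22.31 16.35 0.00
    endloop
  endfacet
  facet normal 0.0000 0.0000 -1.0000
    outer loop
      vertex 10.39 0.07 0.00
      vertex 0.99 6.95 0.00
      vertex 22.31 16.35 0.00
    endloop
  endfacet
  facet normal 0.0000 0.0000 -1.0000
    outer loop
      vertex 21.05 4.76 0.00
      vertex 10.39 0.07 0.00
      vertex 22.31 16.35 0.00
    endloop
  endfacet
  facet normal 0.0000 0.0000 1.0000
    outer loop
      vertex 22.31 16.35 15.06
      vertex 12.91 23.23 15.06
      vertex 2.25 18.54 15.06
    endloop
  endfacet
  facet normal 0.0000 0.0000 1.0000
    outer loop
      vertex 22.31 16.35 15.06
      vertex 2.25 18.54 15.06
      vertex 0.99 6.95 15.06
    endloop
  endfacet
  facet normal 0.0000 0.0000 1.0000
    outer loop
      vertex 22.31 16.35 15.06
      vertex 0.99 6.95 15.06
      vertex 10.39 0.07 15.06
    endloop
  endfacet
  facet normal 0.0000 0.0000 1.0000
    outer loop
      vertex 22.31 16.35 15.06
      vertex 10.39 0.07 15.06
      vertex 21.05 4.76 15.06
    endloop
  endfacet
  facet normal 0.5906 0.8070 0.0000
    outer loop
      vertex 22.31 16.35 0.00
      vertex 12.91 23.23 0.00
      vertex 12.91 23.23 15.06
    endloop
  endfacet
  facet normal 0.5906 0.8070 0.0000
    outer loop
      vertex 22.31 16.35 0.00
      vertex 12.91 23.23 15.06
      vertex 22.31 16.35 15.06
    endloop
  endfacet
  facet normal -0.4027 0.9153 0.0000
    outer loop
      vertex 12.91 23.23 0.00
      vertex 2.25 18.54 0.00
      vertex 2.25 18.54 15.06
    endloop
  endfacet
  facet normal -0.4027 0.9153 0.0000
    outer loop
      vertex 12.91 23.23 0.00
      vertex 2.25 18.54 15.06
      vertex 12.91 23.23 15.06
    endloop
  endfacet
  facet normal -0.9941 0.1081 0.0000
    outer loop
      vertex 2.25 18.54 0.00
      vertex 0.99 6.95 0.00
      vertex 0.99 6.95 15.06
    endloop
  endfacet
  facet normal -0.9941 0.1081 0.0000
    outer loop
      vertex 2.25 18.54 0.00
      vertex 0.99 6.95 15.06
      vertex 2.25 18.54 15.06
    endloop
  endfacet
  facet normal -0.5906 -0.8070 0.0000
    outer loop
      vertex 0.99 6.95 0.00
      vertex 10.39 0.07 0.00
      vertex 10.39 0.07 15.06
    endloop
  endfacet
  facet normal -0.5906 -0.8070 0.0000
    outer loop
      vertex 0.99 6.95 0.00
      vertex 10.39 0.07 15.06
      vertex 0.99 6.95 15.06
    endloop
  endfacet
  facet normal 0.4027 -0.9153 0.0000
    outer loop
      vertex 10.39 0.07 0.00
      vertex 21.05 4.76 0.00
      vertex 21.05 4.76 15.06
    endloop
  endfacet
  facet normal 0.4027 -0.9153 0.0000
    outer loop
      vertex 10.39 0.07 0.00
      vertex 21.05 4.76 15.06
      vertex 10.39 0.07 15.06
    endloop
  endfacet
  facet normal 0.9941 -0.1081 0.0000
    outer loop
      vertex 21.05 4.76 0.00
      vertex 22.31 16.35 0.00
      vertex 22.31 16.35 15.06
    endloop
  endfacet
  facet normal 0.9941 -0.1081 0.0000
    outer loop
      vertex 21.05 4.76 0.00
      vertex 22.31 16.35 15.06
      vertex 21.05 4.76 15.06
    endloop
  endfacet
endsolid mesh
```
; perimeter-only toolpath
G21 ; units = mm
G90 ; absolute positioning
G28 ; home
; layer 1
G0 Z3.77
G0 X22.31 Y16.35
G1 X12.91 Y23.23
G1 X2.25 Y18.54
G1 X0.99 Y6.95
G1 X10.39 Y0.07
G1 X21.05 Y4.76
G1 X22.31 Y16.35
; layer 2
G0 Z7.53
G0 X22.31 Y16.35
G1 X12.91 Y23.23
G1 X2.25 Y18.54
G1 X0.99 Y6.95
G1 X10.39 Y0.07
G1 X21.05 Y4.76
G1 X22.31 Y16.35
; layer 3
G0 Z11.29
G0 X22.31 Y16.35
G1 X12.91 Y23.23
G1 X2.25 Y18.54
G1 X0.99 Y6.95
G1 X10.39 Y0.07
G1 X21.05 Y4.76
G1 X22.31 Y16.35
; layer 4
G0 Z15.06
G0 X22.31 Y16.35
G1 X12.91 Y23.23
G1 X2.25 Y18.54
G1 X0.99 Y6.95
G1 X10.39 Y0.07
G1 X21.05 Y4.76
G1 X22.31 Y16.35
M2 ; end

The solid is a regular 6-sided prism (a cylinder approximated with 6 flat sides), circumscribed radius ≈ 11.7 mm, height ≈ 15.1 mm. Slicing at Δz = 3.77 mm — 4 equal slices spanning the solid's height, so layer i sits at z = i·h/4 — gives 4 non-empty perimeters. Each is a 6-segment closed polygon; G0 lifts to the layer z and rapids to the start vertex, then G1 traces the edges.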